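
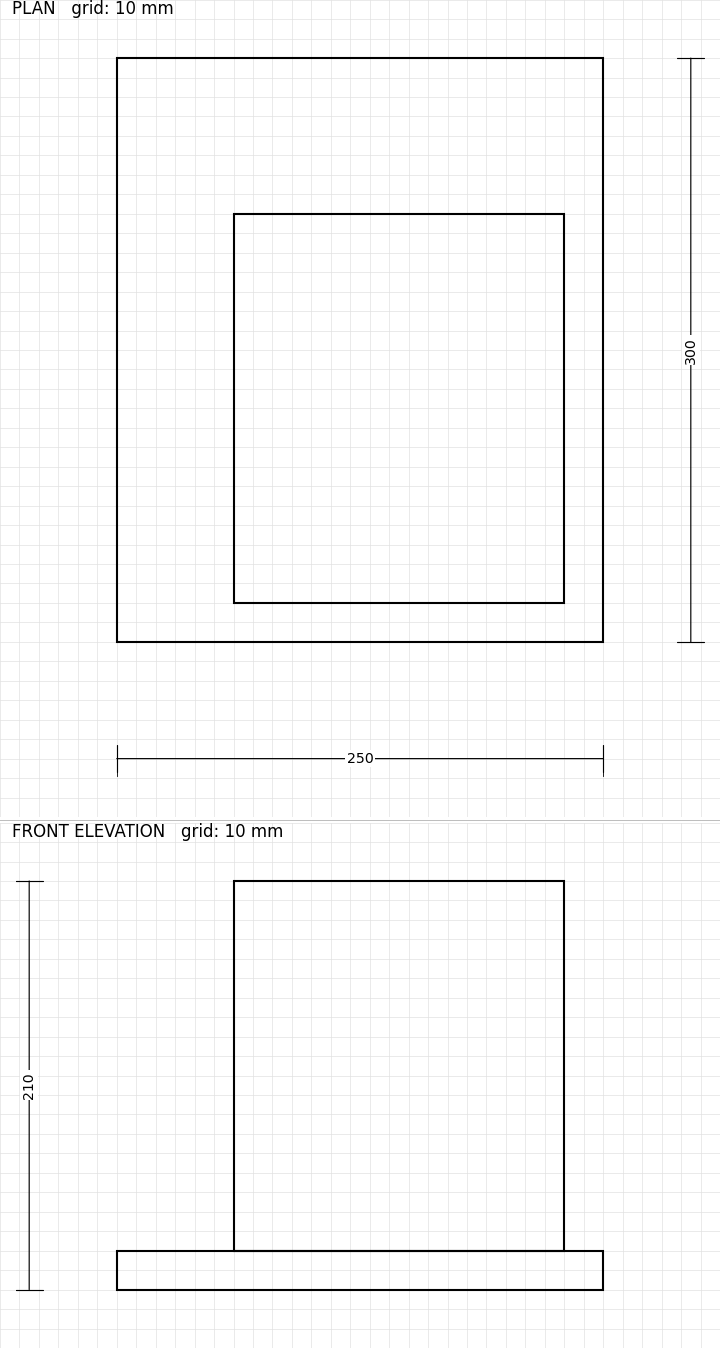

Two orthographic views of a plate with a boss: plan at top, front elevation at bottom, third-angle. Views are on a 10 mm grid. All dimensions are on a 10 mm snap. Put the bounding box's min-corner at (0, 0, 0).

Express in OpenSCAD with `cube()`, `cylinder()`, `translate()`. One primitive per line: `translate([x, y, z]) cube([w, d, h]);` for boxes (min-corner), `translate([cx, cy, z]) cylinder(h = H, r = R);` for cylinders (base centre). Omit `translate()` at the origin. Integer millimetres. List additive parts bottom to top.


cube([250, 300, 20]);
translate([60, 20, 20]) cube([170, 200, 190]);


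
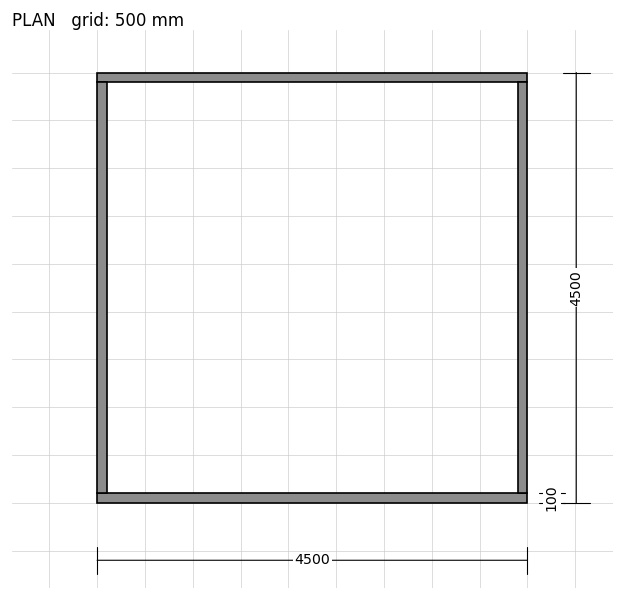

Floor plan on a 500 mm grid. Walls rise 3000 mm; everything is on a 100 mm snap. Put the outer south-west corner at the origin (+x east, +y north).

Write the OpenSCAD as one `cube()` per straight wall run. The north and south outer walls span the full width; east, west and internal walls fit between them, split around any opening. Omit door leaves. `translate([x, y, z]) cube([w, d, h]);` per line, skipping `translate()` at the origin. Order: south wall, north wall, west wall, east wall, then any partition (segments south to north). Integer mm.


cube([4500, 100, 3000]);
translate([0, 4400, 0]) cube([4500, 100, 3000]);
translate([0, 100, 0]) cube([100, 4300, 3000]);
translate([4400, 100, 0]) cube([100, 4300, 3000]);


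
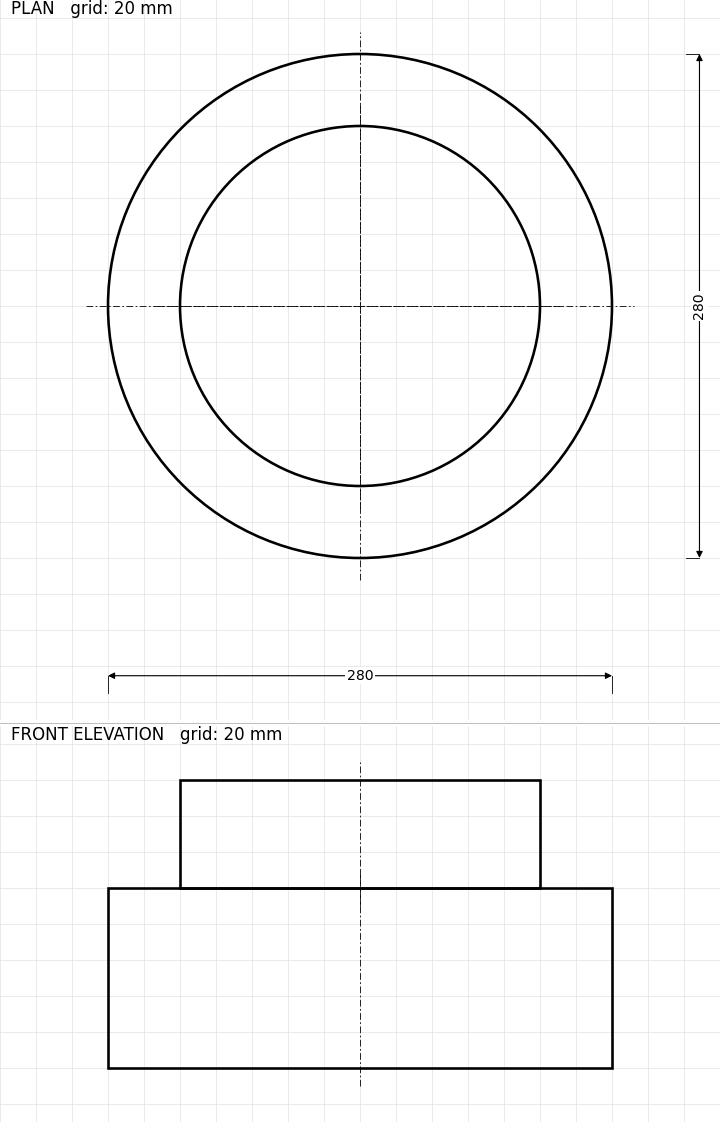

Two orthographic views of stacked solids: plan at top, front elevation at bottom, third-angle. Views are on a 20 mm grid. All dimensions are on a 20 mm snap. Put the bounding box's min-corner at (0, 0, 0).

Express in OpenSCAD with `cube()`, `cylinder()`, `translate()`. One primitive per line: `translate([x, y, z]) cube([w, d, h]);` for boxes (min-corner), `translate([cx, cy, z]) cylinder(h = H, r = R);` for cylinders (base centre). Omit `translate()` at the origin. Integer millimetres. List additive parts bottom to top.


translate([140, 140, 0]) cylinder(h = 100, r = 140);
translate([140, 140, 100]) cylinder(h = 60, r = 100);


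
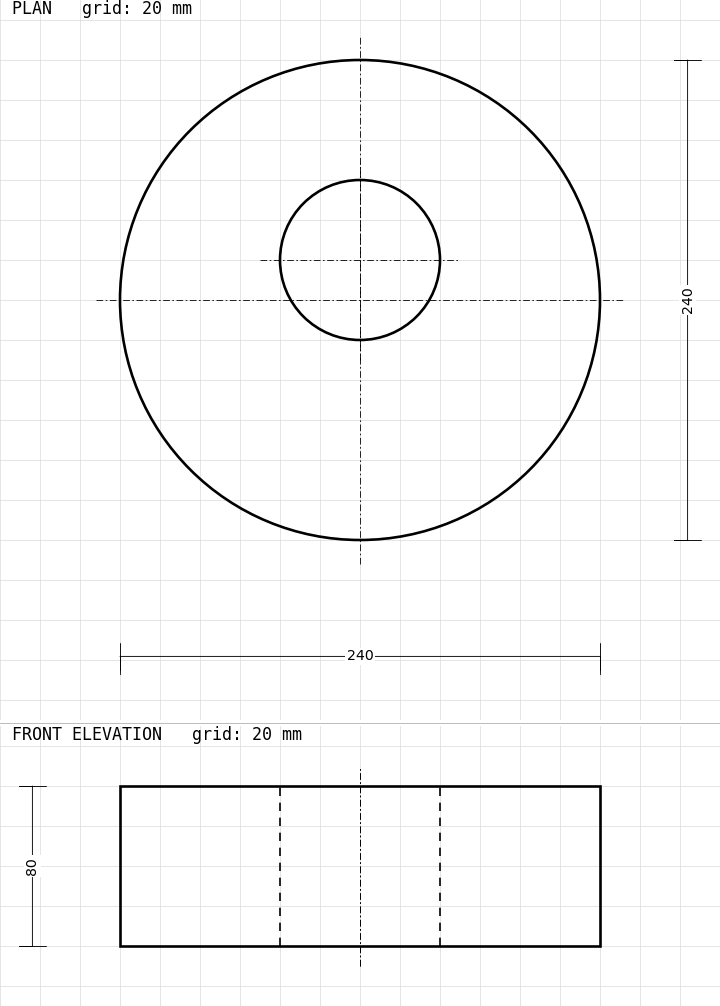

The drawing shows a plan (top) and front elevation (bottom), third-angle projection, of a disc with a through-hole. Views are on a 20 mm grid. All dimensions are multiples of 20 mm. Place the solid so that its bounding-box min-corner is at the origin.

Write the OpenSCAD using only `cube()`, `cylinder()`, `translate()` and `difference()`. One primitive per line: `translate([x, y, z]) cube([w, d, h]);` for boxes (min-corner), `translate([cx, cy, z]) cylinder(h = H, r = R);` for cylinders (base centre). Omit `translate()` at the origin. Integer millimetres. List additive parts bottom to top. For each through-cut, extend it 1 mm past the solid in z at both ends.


difference() {
  translate([120, 120, 0]) cylinder(h = 80, r = 120);
  translate([120, 140, -1]) cylinder(h = 82, r = 40);
}


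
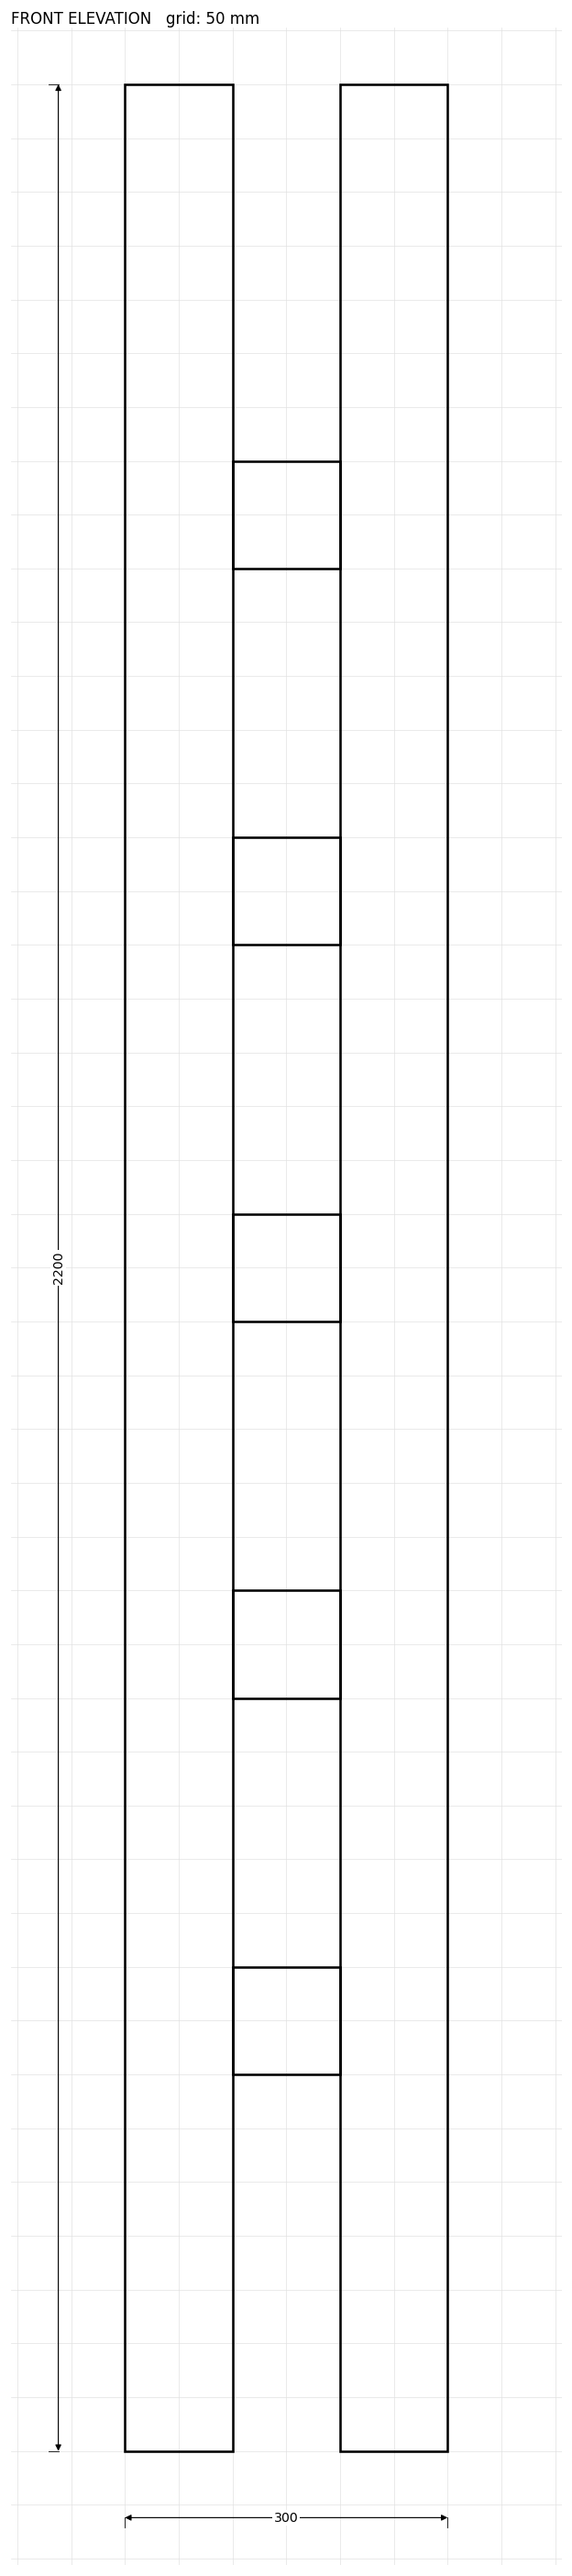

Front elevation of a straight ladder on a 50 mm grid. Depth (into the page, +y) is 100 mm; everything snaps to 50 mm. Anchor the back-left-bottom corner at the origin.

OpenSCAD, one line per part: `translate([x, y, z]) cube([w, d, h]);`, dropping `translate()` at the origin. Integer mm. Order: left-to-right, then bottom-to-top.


cube([100, 100, 2200]);
translate([100, 0, 350]) cube([100, 100, 100]);
translate([100, 0, 700]) cube([100, 100, 100]);
translate([100, 0, 1050]) cube([100, 100, 100]);
translate([100, 0, 1400]) cube([100, 100, 100]);
translate([100, 0, 1750]) cube([100, 100, 100]);
translate([200, 0, 0]) cube([100, 100, 2200]);


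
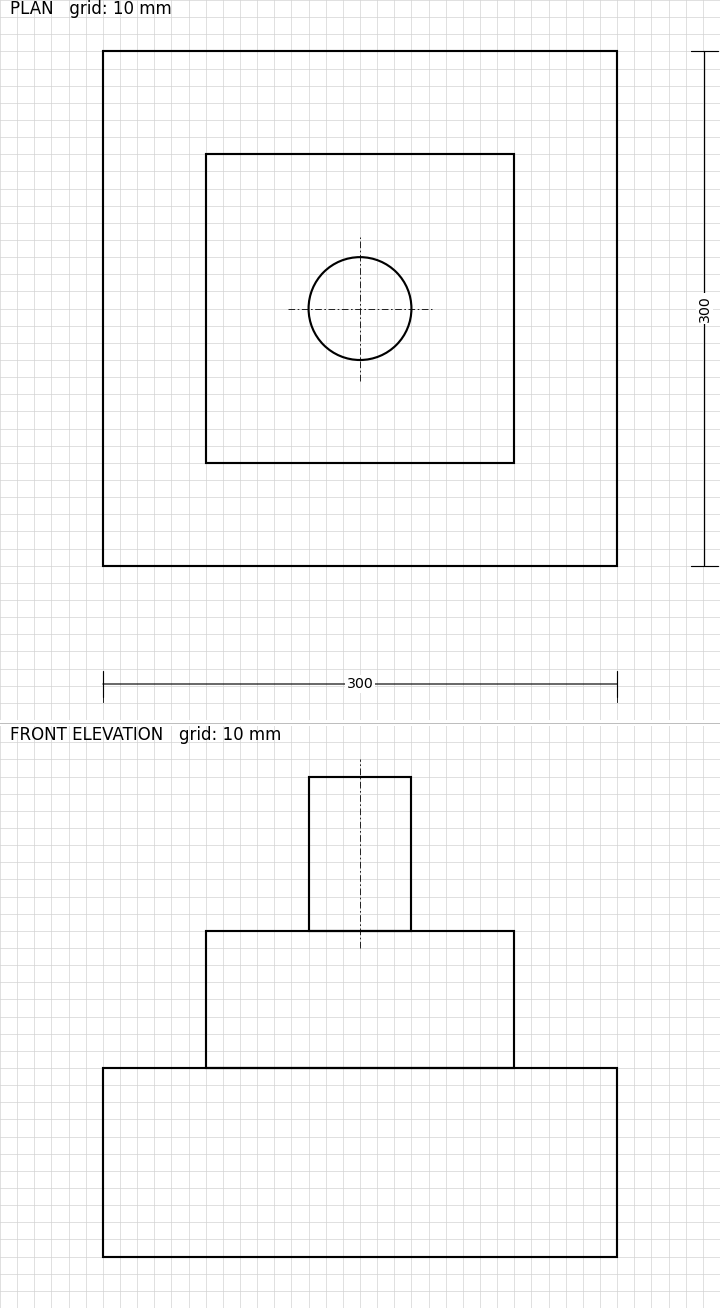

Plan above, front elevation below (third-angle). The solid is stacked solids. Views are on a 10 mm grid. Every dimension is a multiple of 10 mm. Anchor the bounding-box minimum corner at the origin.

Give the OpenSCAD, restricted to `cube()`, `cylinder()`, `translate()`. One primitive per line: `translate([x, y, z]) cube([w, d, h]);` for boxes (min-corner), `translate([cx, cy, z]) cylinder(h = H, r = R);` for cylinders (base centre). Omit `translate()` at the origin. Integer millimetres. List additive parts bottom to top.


cube([300, 300, 110]);
translate([60, 60, 110]) cube([180, 180, 80]);
translate([150, 150, 190]) cylinder(h = 90, r = 30);


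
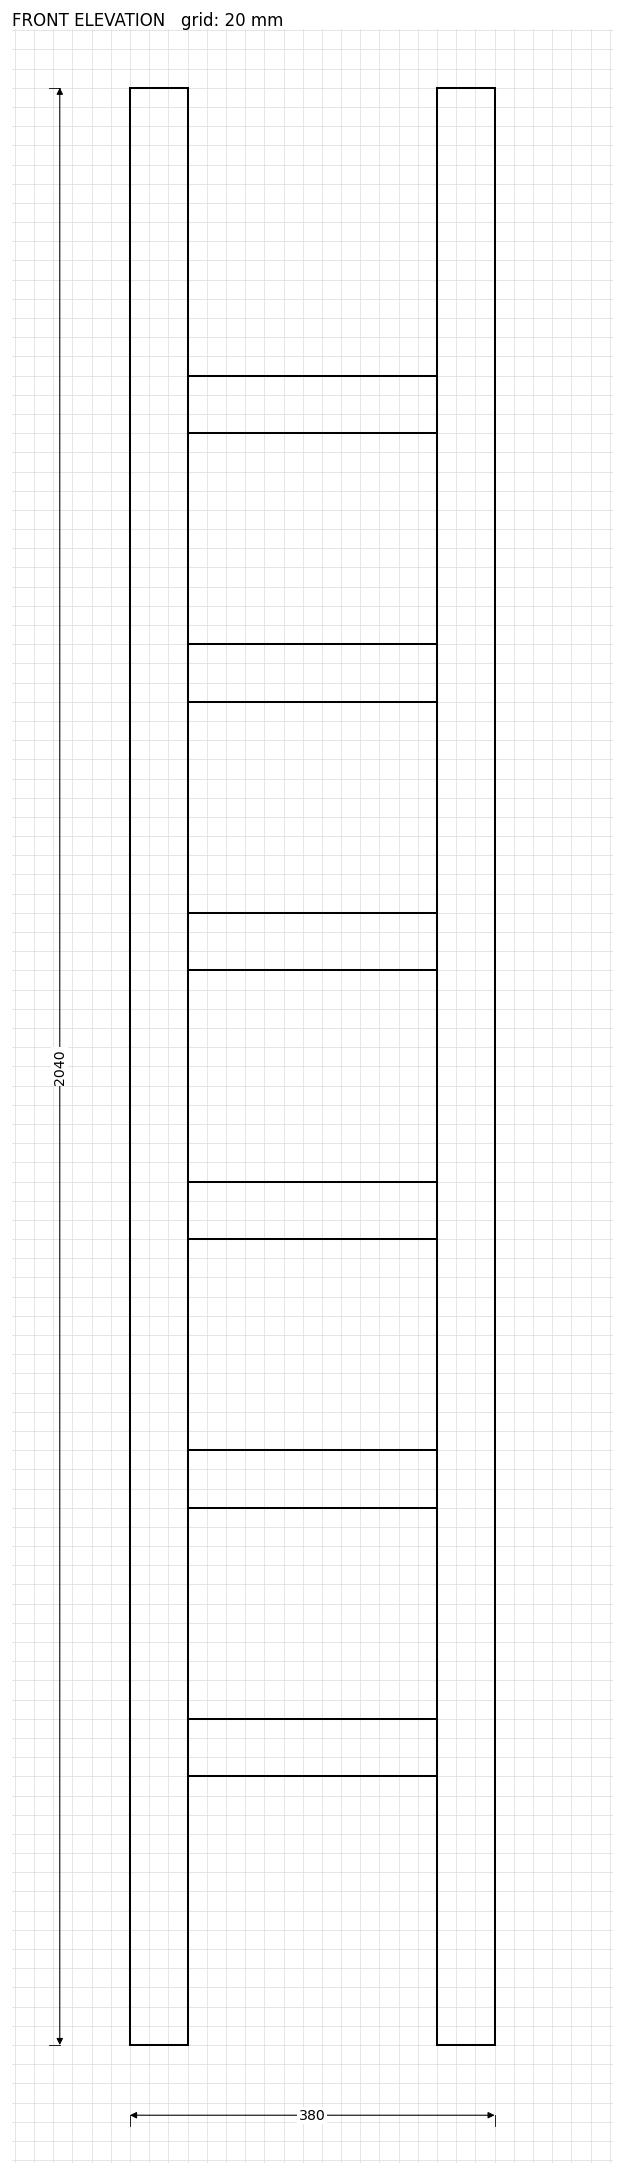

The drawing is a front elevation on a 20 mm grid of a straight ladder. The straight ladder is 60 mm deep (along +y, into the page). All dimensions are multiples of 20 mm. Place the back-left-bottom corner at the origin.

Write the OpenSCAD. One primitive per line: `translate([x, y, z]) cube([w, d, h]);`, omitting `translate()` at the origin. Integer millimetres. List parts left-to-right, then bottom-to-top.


cube([60, 60, 2040]);
translate([60, 0, 280]) cube([260, 60, 60]);
translate([60, 0, 560]) cube([260, 60, 60]);
translate([60, 0, 840]) cube([260, 60, 60]);
translate([60, 0, 1120]) cube([260, 60, 60]);
translate([60, 0, 1400]) cube([260, 60, 60]);
translate([60, 0, 1680]) cube([260, 60, 60]);
translate([320, 0, 0]) cube([60, 60, 2040]);


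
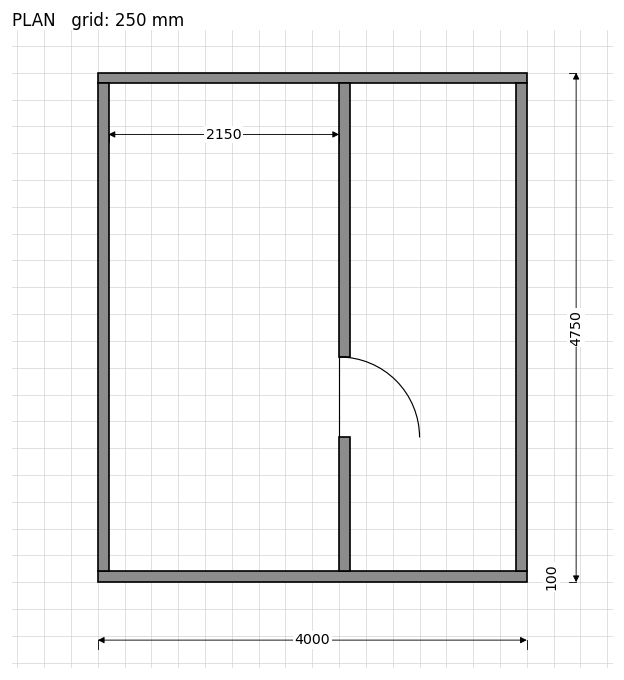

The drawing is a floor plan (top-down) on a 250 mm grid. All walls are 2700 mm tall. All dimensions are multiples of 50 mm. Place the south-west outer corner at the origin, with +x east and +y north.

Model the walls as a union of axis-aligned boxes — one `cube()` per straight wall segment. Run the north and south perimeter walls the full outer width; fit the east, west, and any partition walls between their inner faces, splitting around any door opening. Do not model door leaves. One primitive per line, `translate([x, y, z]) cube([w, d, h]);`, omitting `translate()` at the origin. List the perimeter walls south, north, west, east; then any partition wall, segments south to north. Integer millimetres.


cube([4000, 100, 2700]);
translate([0, 4650, 0]) cube([4000, 100, 2700]);
translate([0, 100, 0]) cube([100, 4550, 2700]);
translate([3900, 100, 0]) cube([100, 4550, 2700]);
translate([2250, 100, 0]) cube([100, 1250, 2700]);
translate([2250, 2100, 0]) cube([100, 2550, 2700]);


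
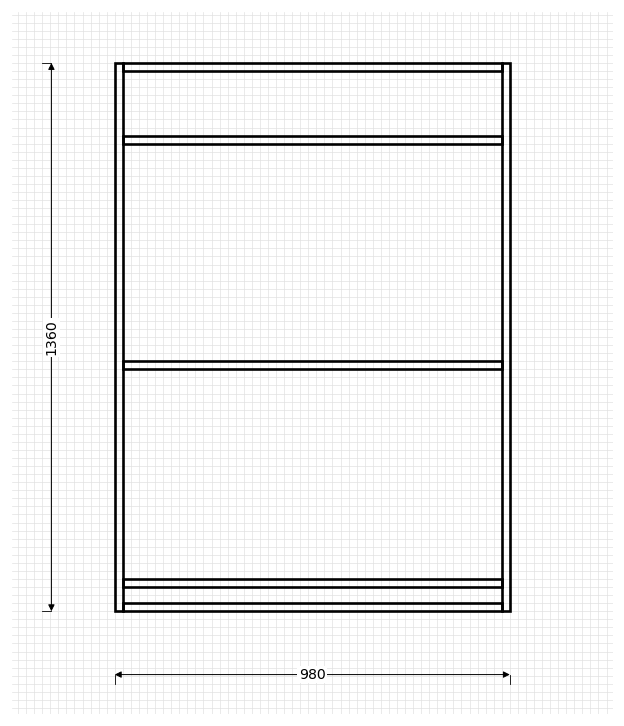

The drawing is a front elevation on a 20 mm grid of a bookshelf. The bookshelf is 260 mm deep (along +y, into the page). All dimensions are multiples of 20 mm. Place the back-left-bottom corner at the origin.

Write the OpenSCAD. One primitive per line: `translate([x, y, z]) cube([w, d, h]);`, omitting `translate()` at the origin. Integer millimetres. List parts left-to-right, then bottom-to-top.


cube([20, 260, 1360]);
translate([20, 0, 0]) cube([940, 260, 20]);
translate([20, 0, 60]) cube([940, 260, 20]);
translate([20, 0, 600]) cube([940, 260, 20]);
translate([20, 0, 1160]) cube([940, 260, 20]);
translate([20, 0, 1340]) cube([940, 260, 20]);
translate([960, 0, 0]) cube([20, 260, 1360]);


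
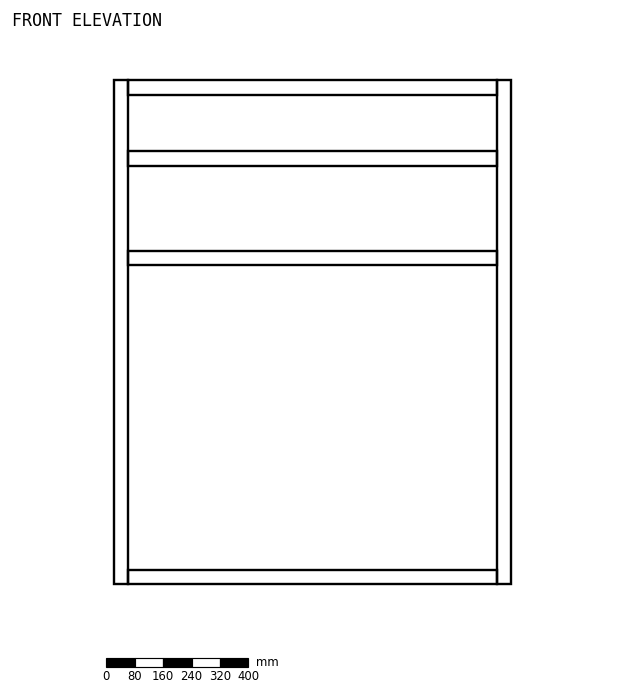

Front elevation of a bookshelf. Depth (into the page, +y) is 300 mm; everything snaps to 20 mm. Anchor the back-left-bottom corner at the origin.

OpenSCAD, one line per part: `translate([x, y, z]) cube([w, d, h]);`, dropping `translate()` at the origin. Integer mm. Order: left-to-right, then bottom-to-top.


cube([40, 300, 1420]);
translate([40, 0, 0]) cube([1040, 300, 40]);
translate([40, 0, 900]) cube([1040, 300, 40]);
translate([40, 0, 1180]) cube([1040, 300, 40]);
translate([40, 0, 1380]) cube([1040, 300, 40]);
translate([1080, 0, 0]) cube([40, 300, 1420]);


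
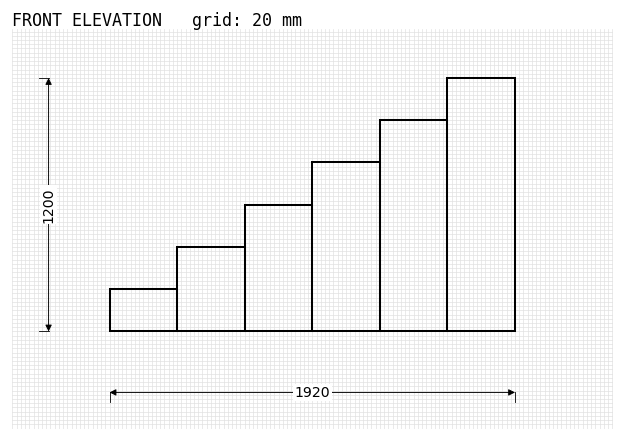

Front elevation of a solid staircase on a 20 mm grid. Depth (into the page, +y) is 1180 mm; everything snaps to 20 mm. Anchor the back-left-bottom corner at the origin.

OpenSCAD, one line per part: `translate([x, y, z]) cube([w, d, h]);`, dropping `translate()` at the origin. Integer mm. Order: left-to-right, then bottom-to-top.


cube([320, 1180, 200]);
translate([320, 0, 0]) cube([320, 1180, 400]);
translate([640, 0, 0]) cube([320, 1180, 600]);
translate([960, 0, 0]) cube([320, 1180, 800]);
translate([1280, 0, 0]) cube([320, 1180, 1000]);
translate([1600, 0, 0]) cube([320, 1180, 1200]);


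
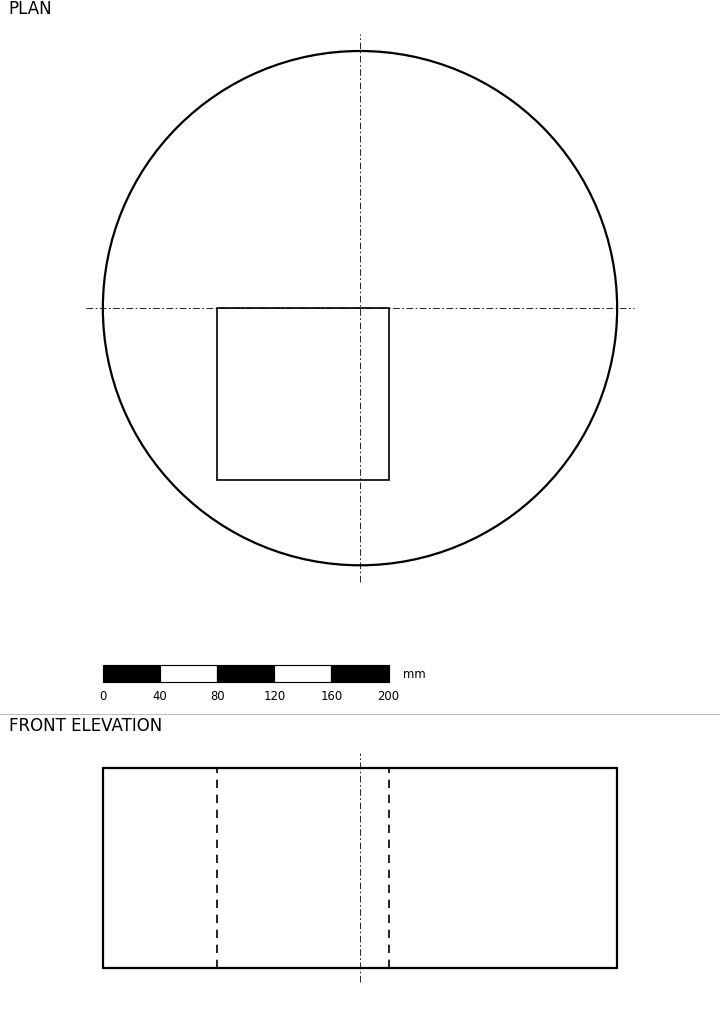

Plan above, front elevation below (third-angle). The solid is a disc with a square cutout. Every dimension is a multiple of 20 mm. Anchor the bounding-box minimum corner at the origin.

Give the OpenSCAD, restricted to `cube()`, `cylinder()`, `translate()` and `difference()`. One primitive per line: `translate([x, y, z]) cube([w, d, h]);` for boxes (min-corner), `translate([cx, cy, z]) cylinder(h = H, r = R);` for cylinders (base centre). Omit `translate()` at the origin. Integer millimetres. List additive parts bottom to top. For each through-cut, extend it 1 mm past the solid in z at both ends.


difference() {
  translate([180, 180, 0]) cylinder(h = 140, r = 180);
  translate([80, 60, -1]) cube([120, 120, 142]);
}


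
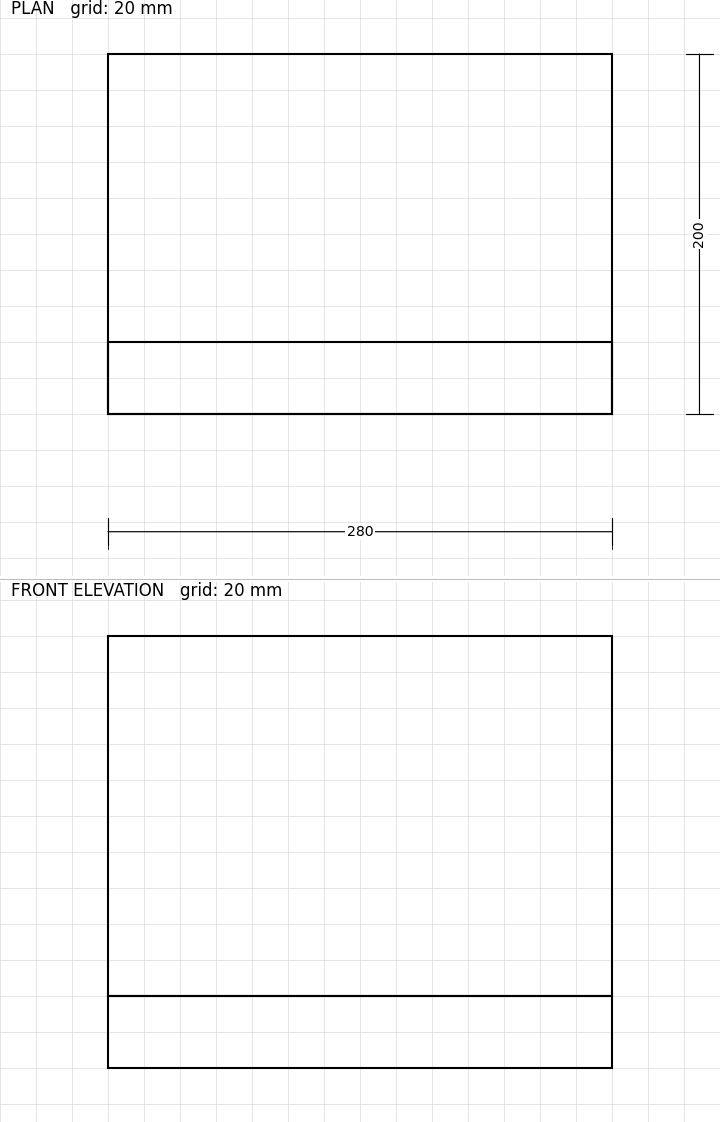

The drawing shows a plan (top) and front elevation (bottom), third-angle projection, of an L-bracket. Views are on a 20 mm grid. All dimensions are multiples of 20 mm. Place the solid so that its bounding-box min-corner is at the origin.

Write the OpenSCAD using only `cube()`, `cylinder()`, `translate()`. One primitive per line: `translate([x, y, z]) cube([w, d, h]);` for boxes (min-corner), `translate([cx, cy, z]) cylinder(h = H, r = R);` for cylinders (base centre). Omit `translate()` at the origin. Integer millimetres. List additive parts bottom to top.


cube([280, 200, 40]);
translate([0, 0, 40]) cube([280, 40, 200]);


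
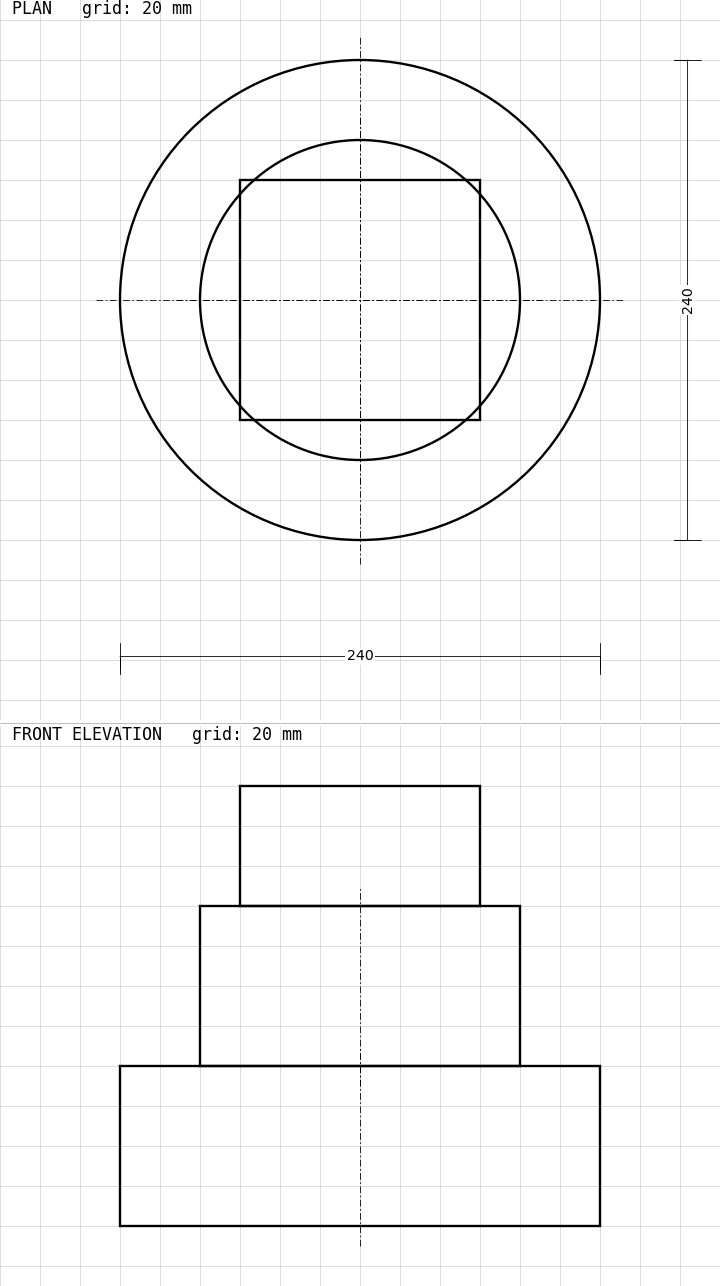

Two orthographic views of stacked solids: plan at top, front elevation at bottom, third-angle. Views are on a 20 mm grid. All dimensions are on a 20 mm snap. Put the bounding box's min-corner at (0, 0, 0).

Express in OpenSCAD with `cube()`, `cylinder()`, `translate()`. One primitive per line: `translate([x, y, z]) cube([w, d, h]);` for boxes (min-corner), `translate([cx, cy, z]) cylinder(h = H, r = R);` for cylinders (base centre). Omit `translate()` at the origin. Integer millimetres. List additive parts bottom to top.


translate([120, 120, 0]) cylinder(h = 80, r = 120);
translate([120, 120, 80]) cylinder(h = 80, r = 80);
translate([60, 60, 160]) cube([120, 120, 60]);


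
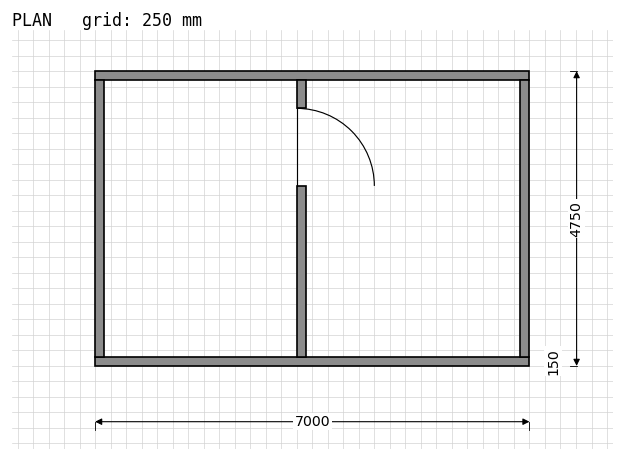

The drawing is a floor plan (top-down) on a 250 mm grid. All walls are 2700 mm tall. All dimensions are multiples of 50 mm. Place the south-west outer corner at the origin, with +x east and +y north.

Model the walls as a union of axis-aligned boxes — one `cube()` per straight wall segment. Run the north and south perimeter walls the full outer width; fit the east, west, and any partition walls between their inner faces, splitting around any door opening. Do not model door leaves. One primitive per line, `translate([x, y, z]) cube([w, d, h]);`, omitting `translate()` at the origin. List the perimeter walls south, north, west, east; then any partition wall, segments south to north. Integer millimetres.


cube([7000, 150, 2700]);
translate([0, 4600, 0]) cube([7000, 150, 2700]);
translate([0, 150, 0]) cube([150, 4450, 2700]);
translate([6850, 150, 0]) cube([150, 4450, 2700]);
translate([3250, 150, 0]) cube([150, 2750, 2700]);
translate([3250, 4150, 0]) cube([150, 450, 2700]);


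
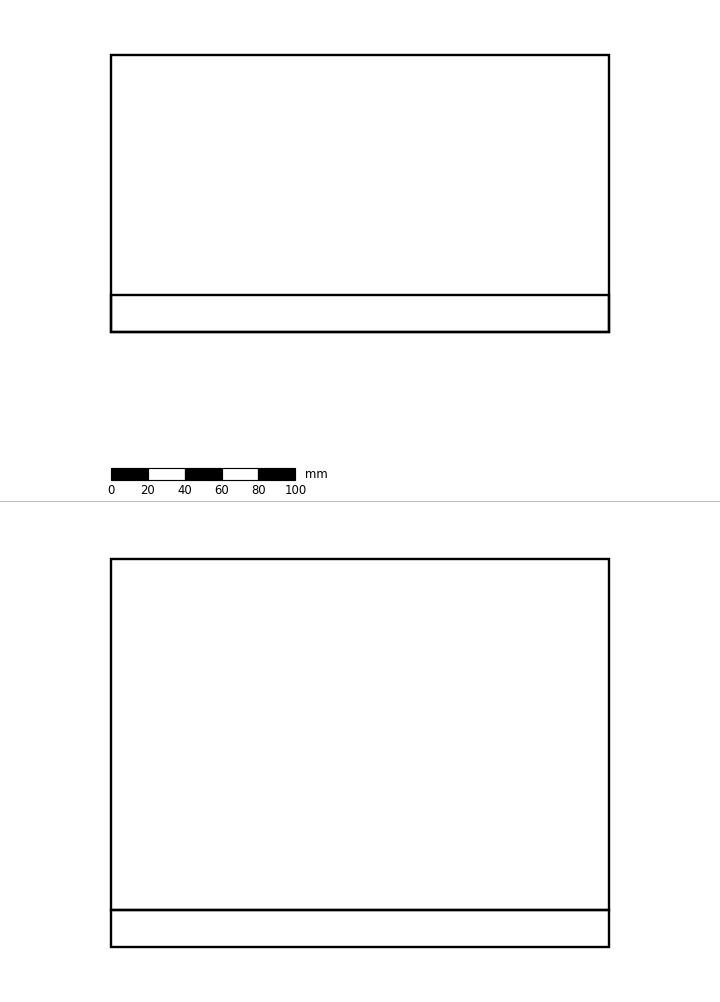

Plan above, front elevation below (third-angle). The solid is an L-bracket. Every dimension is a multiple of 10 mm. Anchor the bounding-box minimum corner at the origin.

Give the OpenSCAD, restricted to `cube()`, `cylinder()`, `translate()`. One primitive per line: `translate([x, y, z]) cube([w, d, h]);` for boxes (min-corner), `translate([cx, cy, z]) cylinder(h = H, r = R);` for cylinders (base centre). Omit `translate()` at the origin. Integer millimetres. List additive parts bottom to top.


cube([270, 150, 20]);
translate([0, 0, 20]) cube([270, 20, 190]);


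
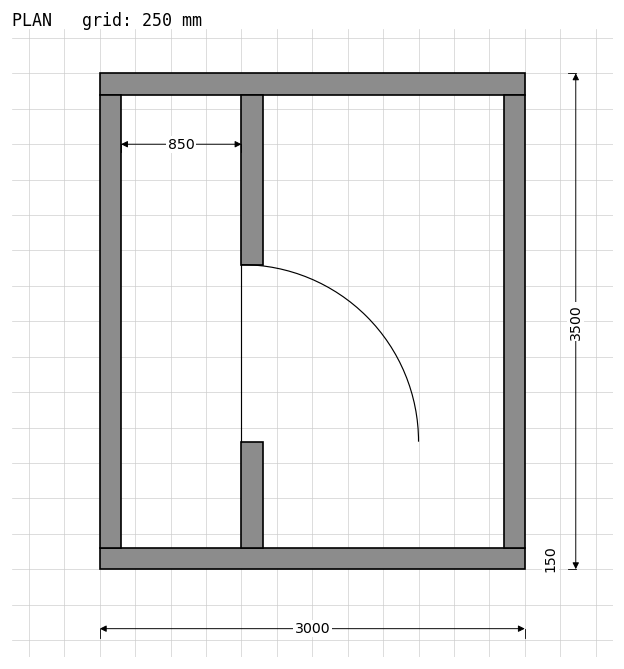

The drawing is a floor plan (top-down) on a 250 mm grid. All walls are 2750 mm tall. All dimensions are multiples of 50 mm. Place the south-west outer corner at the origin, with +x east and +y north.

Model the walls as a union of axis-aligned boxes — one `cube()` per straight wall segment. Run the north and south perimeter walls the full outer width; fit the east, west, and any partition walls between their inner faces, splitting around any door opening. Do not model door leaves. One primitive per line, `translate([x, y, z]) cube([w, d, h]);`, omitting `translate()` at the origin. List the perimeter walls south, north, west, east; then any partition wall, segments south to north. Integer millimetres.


cube([3000, 150, 2750]);
translate([0, 3350, 0]) cube([3000, 150, 2750]);
translate([0, 150, 0]) cube([150, 3200, 2750]);
translate([2850, 150, 0]) cube([150, 3200, 2750]);
translate([1000, 150, 0]) cube([150, 750, 2750]);
translate([1000, 2150, 0]) cube([150, 1200, 2750]);


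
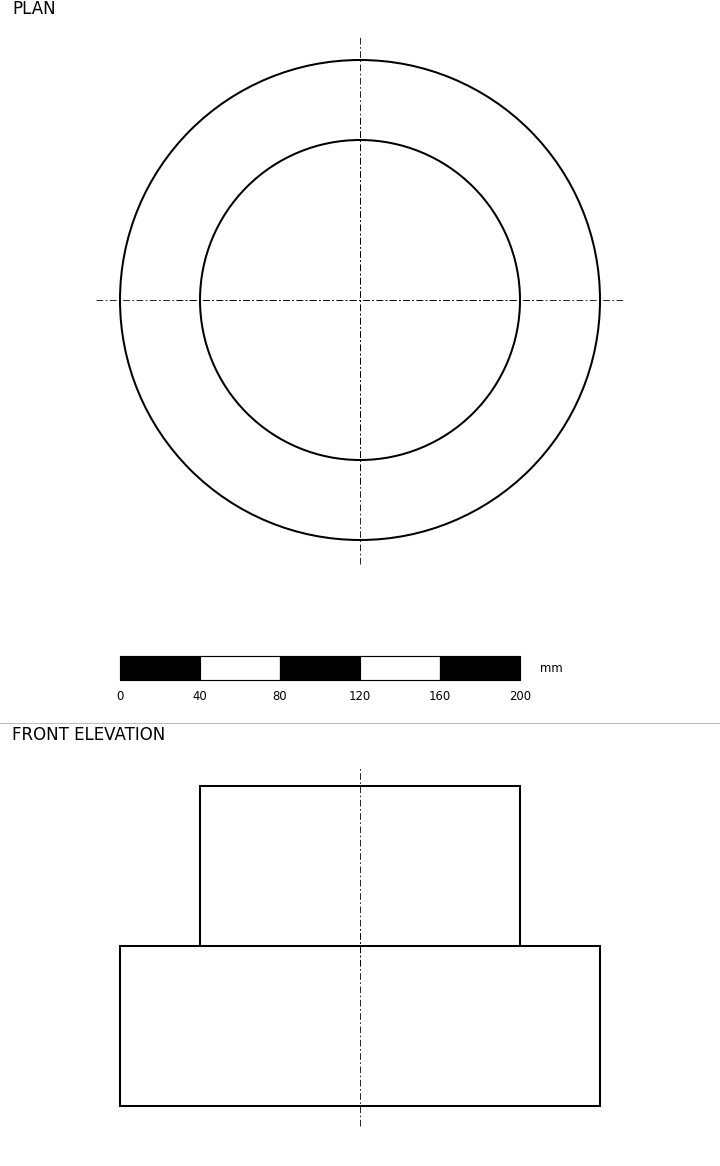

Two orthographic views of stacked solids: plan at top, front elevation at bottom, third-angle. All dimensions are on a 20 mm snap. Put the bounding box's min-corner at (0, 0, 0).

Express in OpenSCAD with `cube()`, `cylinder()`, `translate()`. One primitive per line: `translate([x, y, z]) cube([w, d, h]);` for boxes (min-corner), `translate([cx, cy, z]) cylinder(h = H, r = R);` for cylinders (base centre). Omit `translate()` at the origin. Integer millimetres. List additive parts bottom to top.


translate([120, 120, 0]) cylinder(h = 80, r = 120);
translate([120, 120, 80]) cylinder(h = 80, r = 80);


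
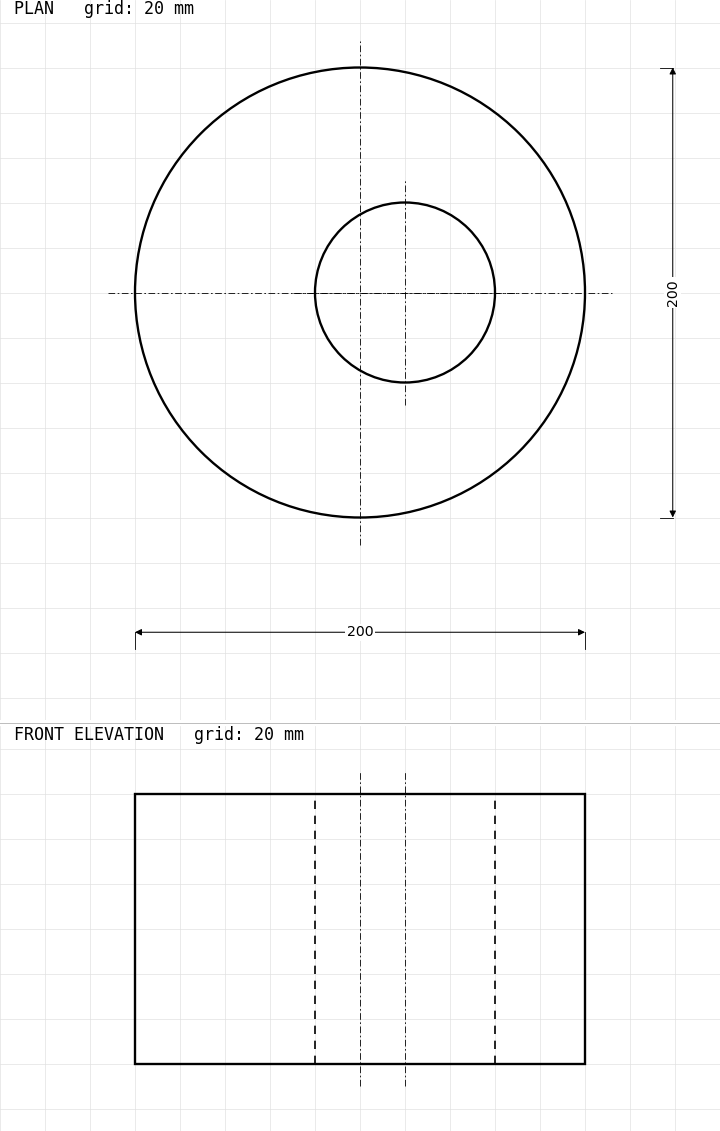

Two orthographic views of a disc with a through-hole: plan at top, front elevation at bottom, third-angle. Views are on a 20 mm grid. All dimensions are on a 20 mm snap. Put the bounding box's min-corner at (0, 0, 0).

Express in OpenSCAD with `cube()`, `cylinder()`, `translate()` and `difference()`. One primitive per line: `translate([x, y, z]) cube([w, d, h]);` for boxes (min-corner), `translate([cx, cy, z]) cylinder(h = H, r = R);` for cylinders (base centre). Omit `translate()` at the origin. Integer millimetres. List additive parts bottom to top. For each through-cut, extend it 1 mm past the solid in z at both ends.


difference() {
  translate([100, 100, 0]) cylinder(h = 120, r = 100);
  translate([120, 100, -1]) cylinder(h = 122, r = 40);
}


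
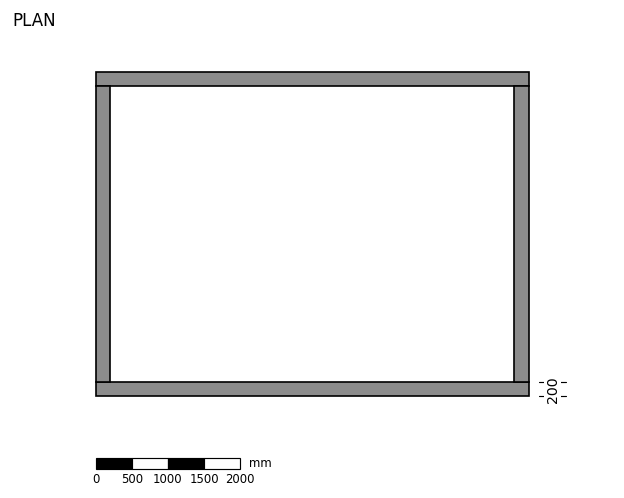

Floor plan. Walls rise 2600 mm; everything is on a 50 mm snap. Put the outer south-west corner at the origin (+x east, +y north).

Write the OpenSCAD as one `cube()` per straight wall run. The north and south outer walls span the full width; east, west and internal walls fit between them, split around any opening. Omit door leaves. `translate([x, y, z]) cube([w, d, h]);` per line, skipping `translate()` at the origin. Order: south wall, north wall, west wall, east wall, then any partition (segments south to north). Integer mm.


cube([6000, 200, 2600]);
translate([0, 4300, 0]) cube([6000, 200, 2600]);
translate([0, 200, 0]) cube([200, 4100, 2600]);
translate([5800, 200, 0]) cube([200, 4100, 2600]);


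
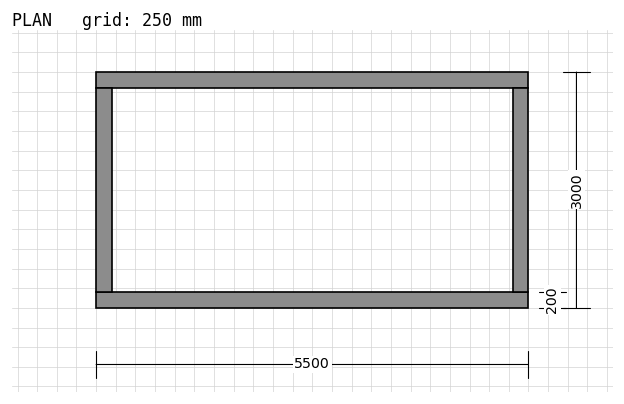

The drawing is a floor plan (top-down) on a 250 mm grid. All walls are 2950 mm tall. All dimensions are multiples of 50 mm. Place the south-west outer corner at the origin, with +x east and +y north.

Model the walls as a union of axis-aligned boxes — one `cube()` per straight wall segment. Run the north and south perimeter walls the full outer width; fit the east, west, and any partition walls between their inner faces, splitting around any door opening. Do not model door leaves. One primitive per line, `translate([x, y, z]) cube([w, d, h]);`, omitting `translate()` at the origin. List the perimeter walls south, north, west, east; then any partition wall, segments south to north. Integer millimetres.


cube([5500, 200, 2950]);
translate([0, 2800, 0]) cube([5500, 200, 2950]);
translate([0, 200, 0]) cube([200, 2600, 2950]);
translate([5300, 200, 0]) cube([200, 2600, 2950]);


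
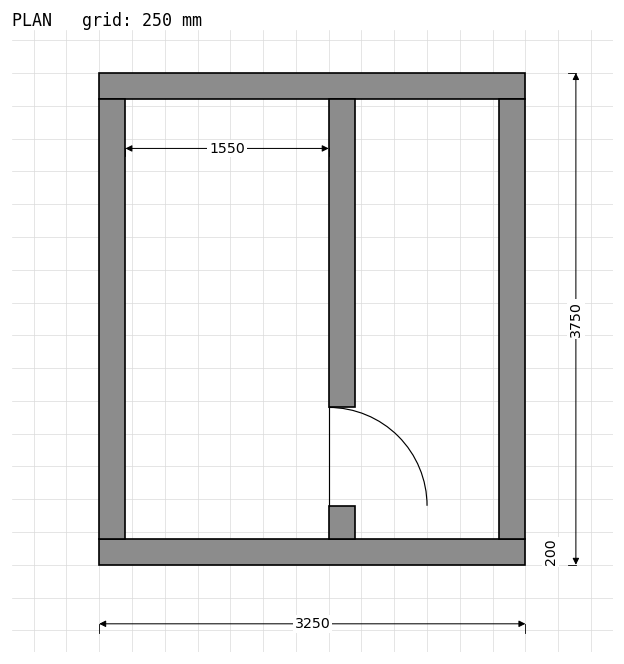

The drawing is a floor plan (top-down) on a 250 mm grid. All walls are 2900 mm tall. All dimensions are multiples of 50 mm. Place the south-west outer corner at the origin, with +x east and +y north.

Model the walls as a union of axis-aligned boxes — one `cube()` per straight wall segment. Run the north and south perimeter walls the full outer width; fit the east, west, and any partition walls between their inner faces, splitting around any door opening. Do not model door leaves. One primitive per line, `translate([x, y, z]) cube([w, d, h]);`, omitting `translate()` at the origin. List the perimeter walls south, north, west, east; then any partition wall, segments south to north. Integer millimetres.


cube([3250, 200, 2900]);
translate([0, 3550, 0]) cube([3250, 200, 2900]);
translate([0, 200, 0]) cube([200, 3350, 2900]);
translate([3050, 200, 0]) cube([200, 3350, 2900]);
translate([1750, 200, 0]) cube([200, 250, 2900]);
translate([1750, 1200, 0]) cube([200, 2350, 2900]);


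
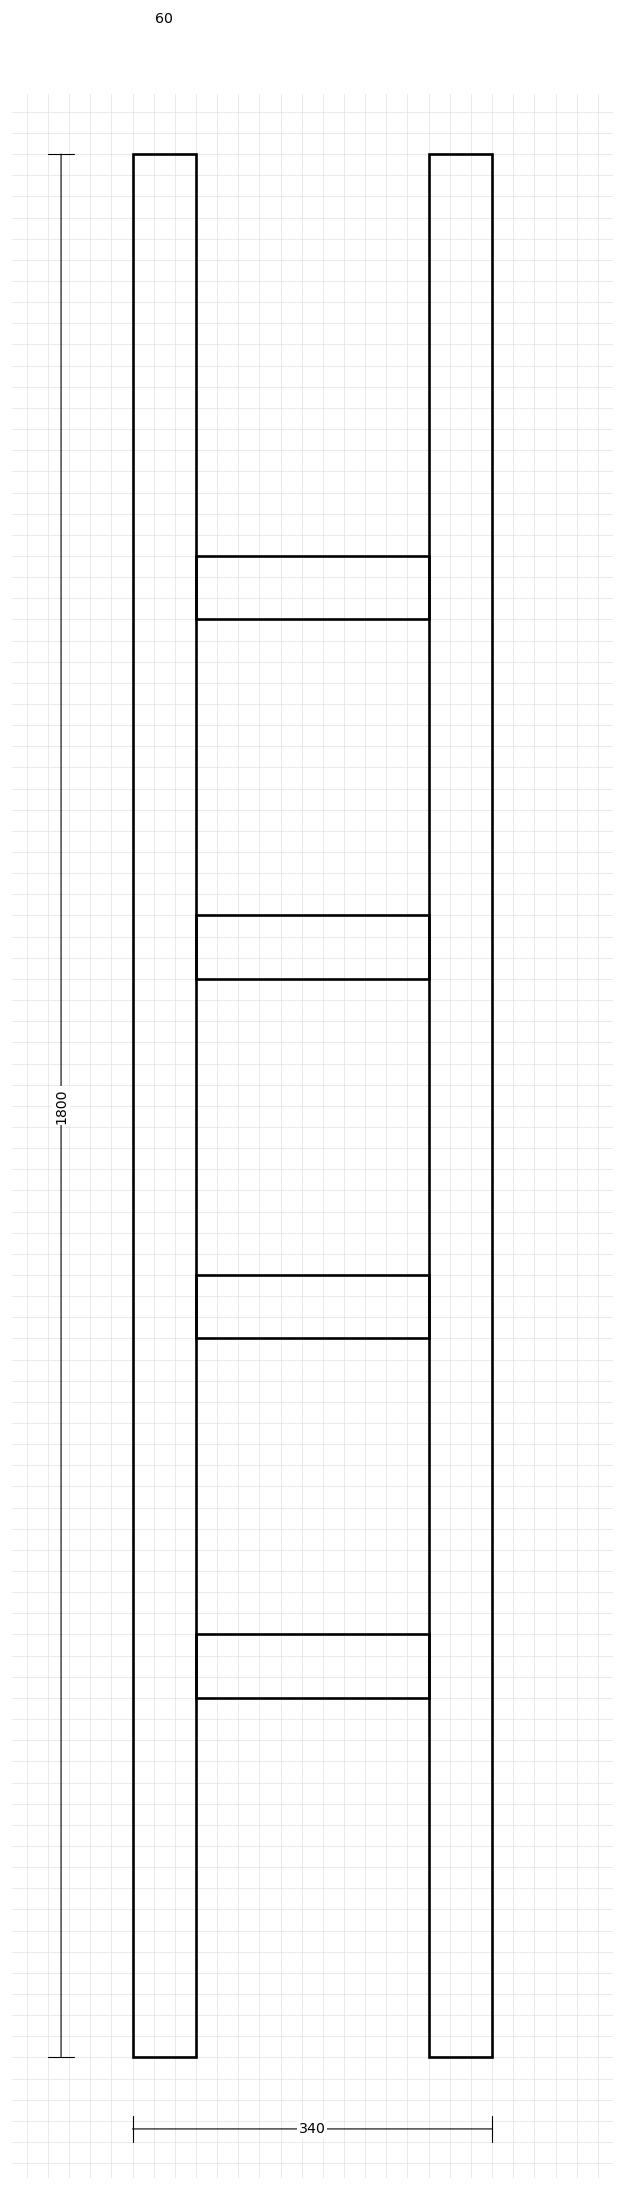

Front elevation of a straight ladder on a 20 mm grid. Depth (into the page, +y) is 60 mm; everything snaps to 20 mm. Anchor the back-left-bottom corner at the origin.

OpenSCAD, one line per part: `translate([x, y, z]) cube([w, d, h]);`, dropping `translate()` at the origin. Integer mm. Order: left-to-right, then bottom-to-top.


cube([60, 60, 1800]);
translate([60, 0, 340]) cube([220, 60, 60]);
translate([60, 0, 680]) cube([220, 60, 60]);
translate([60, 0, 1020]) cube([220, 60, 60]);
translate([60, 0, 1360]) cube([220, 60, 60]);
translate([280, 0, 0]) cube([60, 60, 1800]);


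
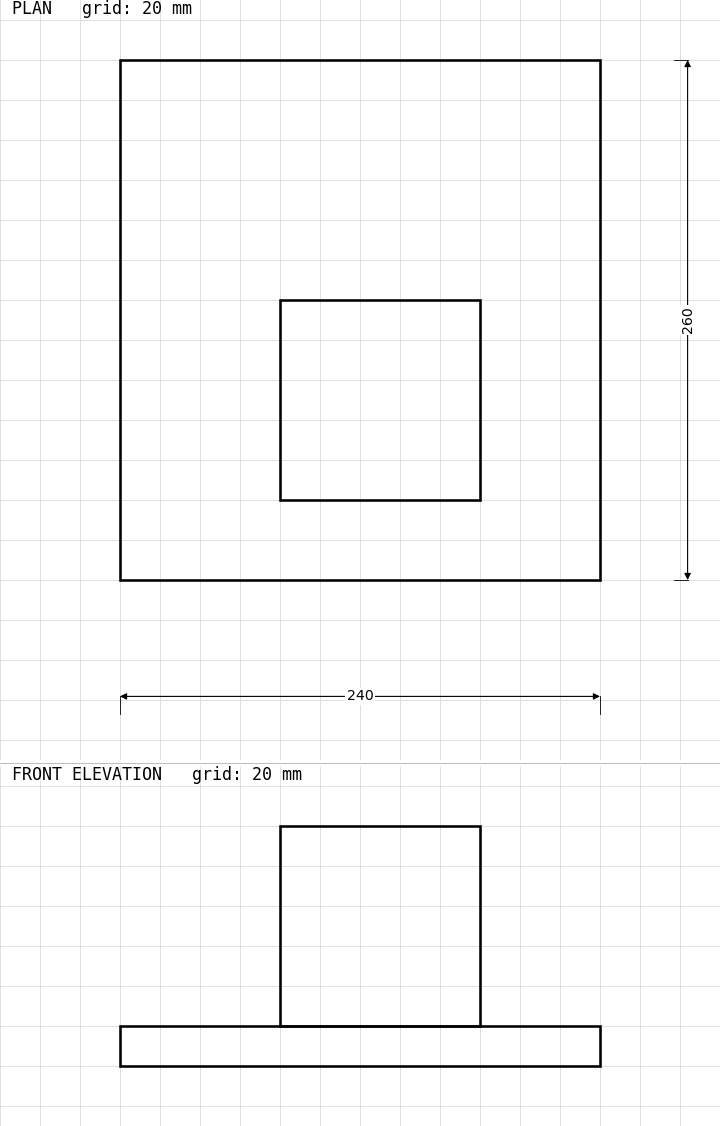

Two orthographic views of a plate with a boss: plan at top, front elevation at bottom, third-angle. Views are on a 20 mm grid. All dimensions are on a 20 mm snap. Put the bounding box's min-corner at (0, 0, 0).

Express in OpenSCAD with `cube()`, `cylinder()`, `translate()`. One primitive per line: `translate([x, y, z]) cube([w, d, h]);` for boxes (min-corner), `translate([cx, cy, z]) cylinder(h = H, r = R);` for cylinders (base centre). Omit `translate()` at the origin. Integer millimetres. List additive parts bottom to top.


cube([240, 260, 20]);
translate([80, 40, 20]) cube([100, 100, 100]);


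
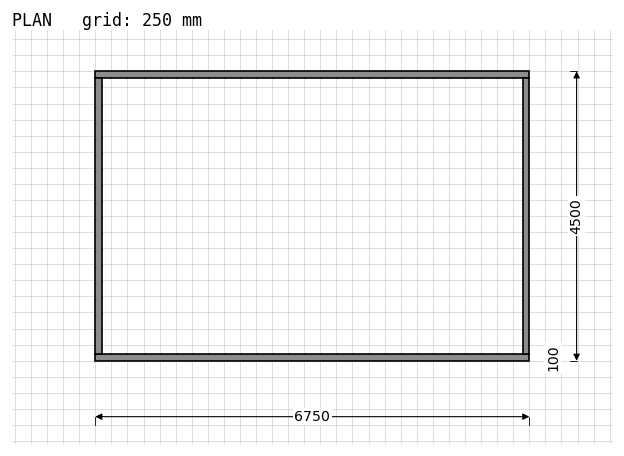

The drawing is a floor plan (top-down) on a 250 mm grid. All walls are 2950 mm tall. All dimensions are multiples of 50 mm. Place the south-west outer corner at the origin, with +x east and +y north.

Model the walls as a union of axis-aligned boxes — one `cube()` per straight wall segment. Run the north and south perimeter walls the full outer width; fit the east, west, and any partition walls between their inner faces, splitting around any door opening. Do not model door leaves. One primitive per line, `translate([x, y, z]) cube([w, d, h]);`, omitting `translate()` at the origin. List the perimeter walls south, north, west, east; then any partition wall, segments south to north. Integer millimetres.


cube([6750, 100, 2950]);
translate([0, 4400, 0]) cube([6750, 100, 2950]);
translate([0, 100, 0]) cube([100, 4300, 2950]);
translate([6650, 100, 0]) cube([100, 4300, 2950]);


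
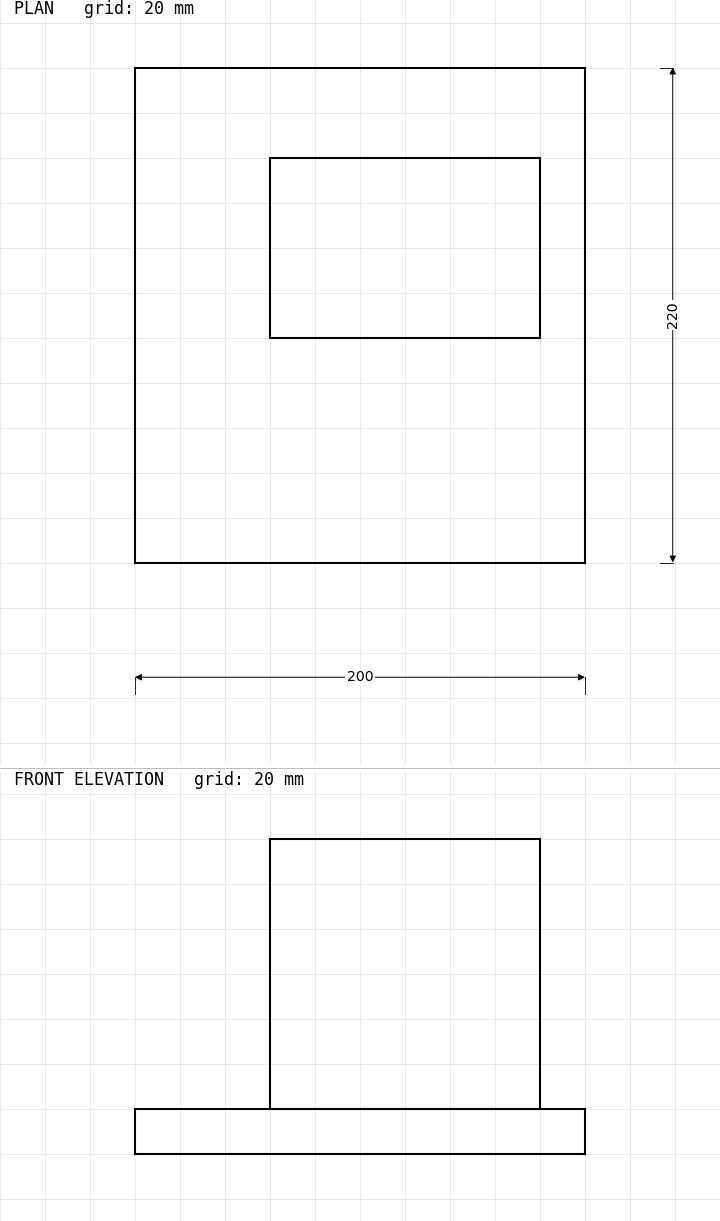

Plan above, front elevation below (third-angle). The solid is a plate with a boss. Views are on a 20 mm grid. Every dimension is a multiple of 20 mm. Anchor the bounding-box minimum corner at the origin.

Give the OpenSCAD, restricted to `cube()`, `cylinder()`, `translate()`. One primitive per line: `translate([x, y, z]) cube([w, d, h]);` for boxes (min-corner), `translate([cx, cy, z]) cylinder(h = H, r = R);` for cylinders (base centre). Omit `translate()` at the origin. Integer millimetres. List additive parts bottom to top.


cube([200, 220, 20]);
translate([60, 100, 20]) cube([120, 80, 120]);


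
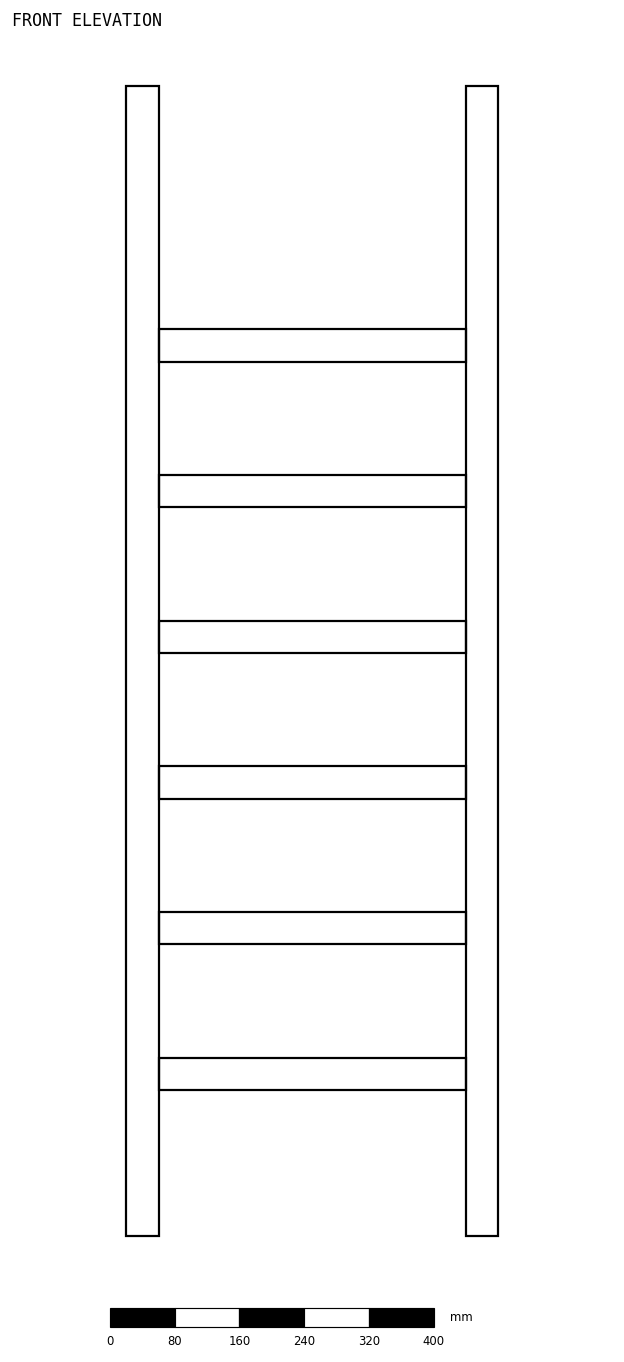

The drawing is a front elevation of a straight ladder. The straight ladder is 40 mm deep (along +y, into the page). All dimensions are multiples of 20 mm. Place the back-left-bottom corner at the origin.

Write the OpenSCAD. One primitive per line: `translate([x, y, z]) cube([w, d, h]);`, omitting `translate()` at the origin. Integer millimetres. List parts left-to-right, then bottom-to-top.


cube([40, 40, 1420]);
translate([40, 0, 180]) cube([380, 40, 40]);
translate([40, 0, 360]) cube([380, 40, 40]);
translate([40, 0, 540]) cube([380, 40, 40]);
translate([40, 0, 720]) cube([380, 40, 40]);
translate([40, 0, 900]) cube([380, 40, 40]);
translate([40, 0, 1080]) cube([380, 40, 40]);
translate([420, 0, 0]) cube([40, 40, 1420]);


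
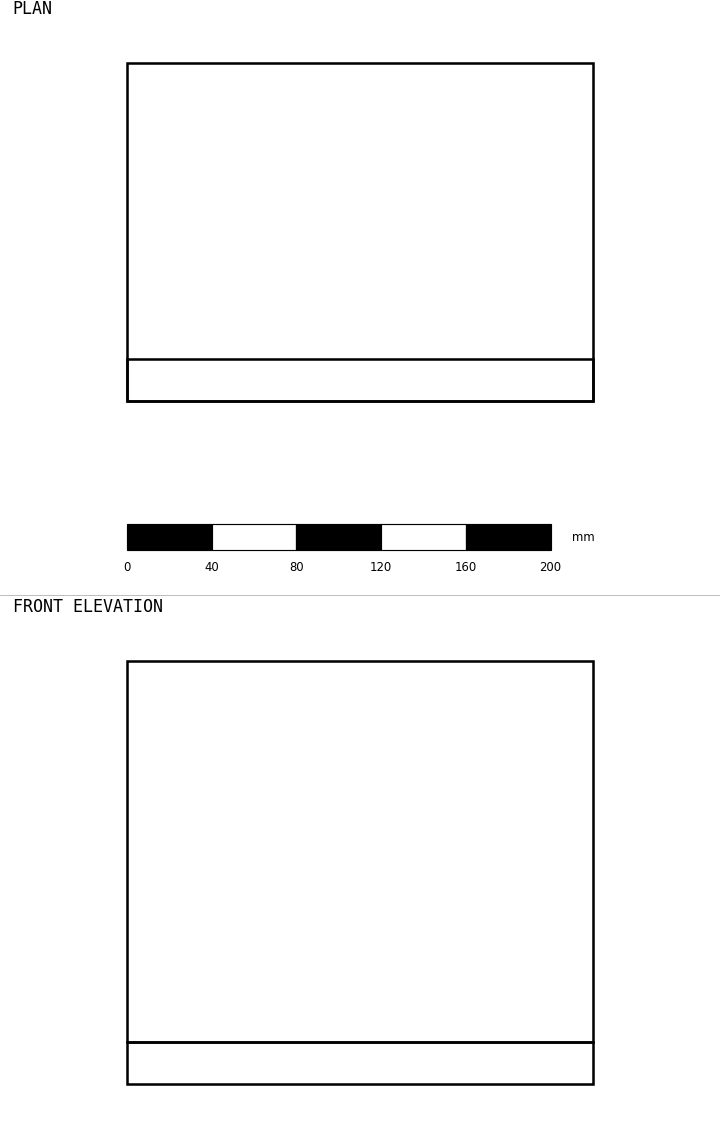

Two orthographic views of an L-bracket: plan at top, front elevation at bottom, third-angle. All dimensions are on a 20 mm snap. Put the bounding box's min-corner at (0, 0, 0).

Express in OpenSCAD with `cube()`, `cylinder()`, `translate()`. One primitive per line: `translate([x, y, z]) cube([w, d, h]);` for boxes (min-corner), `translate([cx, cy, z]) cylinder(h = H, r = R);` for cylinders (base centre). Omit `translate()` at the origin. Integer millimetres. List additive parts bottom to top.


cube([220, 160, 20]);
translate([0, 0, 20]) cube([220, 20, 180]);


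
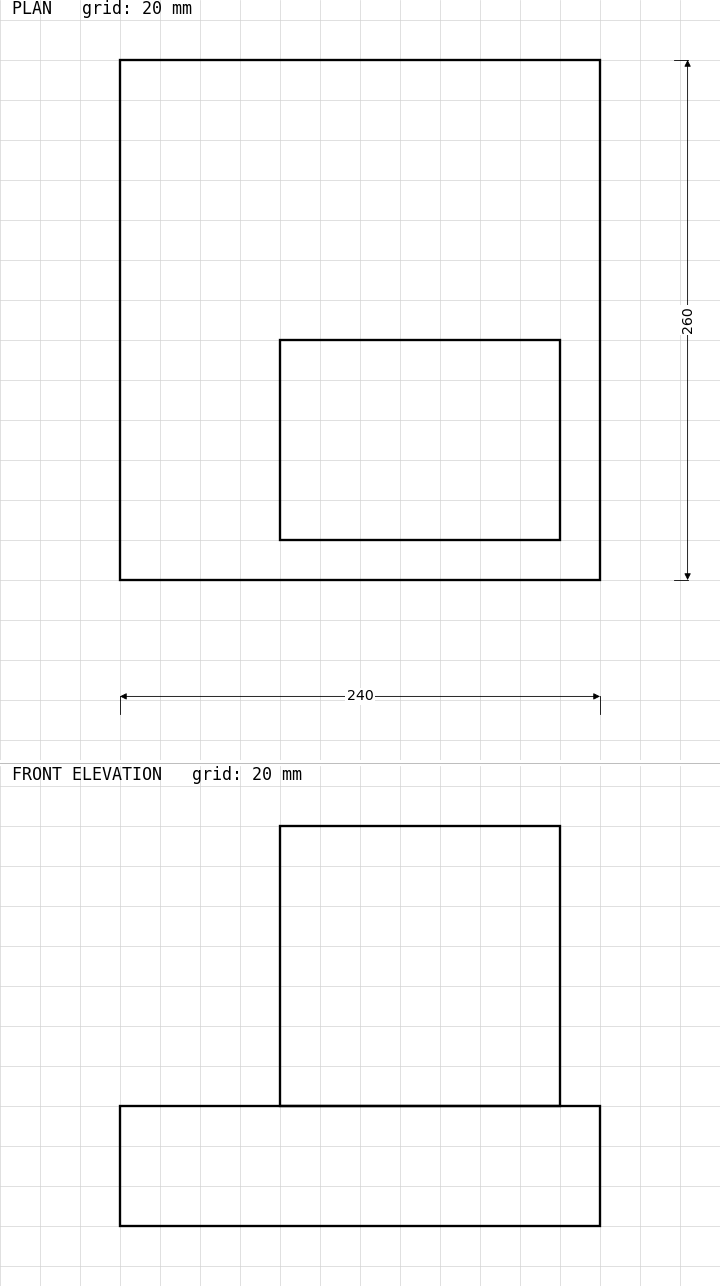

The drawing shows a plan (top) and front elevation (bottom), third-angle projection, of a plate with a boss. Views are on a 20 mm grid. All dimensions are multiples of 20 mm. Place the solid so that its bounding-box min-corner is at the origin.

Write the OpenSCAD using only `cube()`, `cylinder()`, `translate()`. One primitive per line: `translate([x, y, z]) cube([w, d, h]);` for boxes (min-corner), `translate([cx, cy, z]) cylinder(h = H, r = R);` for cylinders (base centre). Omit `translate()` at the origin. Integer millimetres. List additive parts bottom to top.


cube([240, 260, 60]);
translate([80, 20, 60]) cube([140, 100, 140]);


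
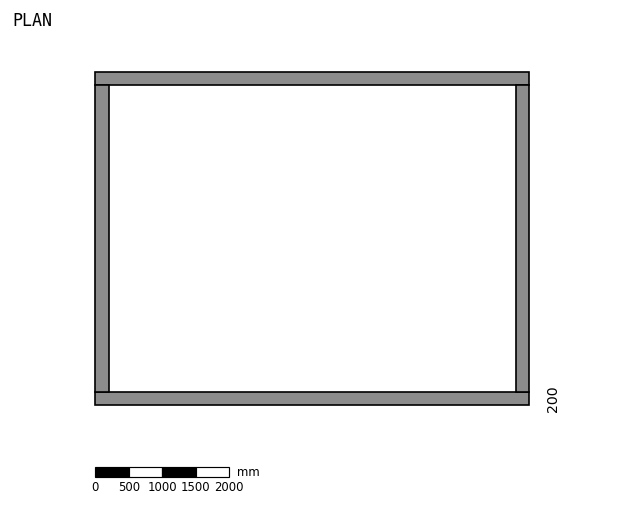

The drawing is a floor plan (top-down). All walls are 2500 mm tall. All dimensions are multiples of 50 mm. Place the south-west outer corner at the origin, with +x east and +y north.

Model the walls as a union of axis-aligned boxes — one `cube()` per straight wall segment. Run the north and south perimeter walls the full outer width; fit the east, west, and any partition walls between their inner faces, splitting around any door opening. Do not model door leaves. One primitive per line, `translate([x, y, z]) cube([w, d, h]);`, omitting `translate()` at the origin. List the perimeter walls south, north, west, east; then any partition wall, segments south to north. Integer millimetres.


cube([6500, 200, 2500]);
translate([0, 4800, 0]) cube([6500, 200, 2500]);
translate([0, 200, 0]) cube([200, 4600, 2500]);
translate([6300, 200, 0]) cube([200, 4600, 2500]);


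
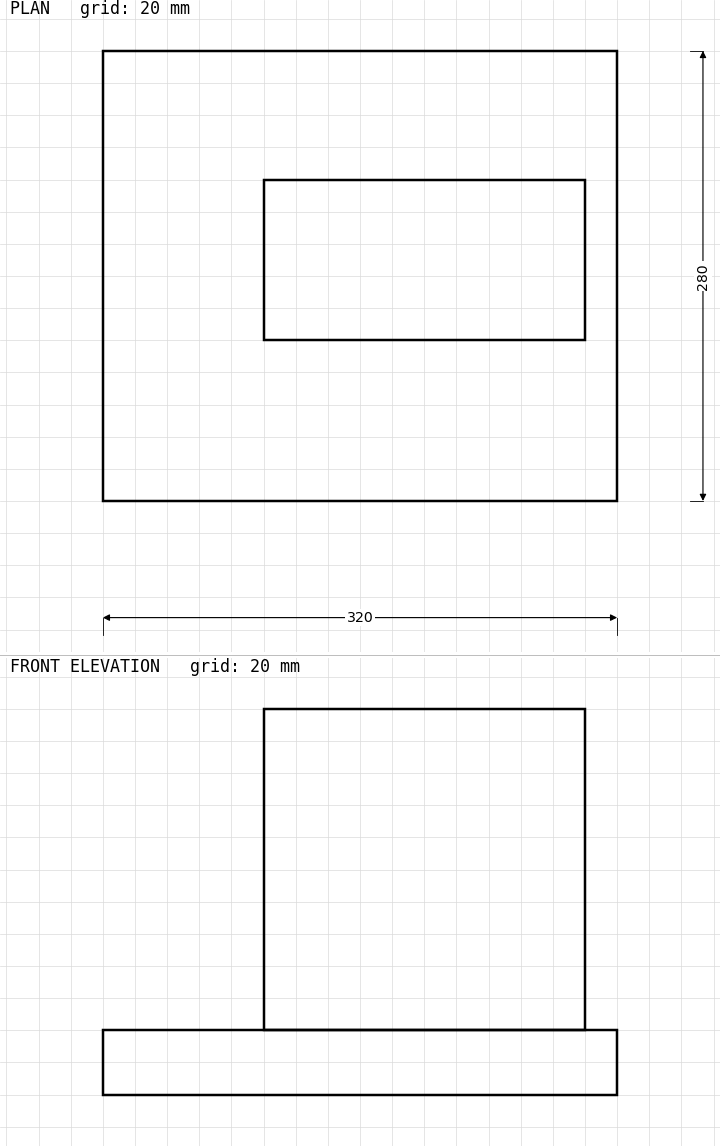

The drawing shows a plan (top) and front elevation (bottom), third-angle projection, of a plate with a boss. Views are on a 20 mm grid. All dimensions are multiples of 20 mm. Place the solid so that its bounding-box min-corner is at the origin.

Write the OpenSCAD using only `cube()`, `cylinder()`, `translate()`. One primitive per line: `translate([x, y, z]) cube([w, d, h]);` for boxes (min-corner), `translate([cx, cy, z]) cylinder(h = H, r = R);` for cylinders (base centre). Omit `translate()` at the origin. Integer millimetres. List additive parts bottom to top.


cube([320, 280, 40]);
translate([100, 100, 40]) cube([200, 100, 200]);


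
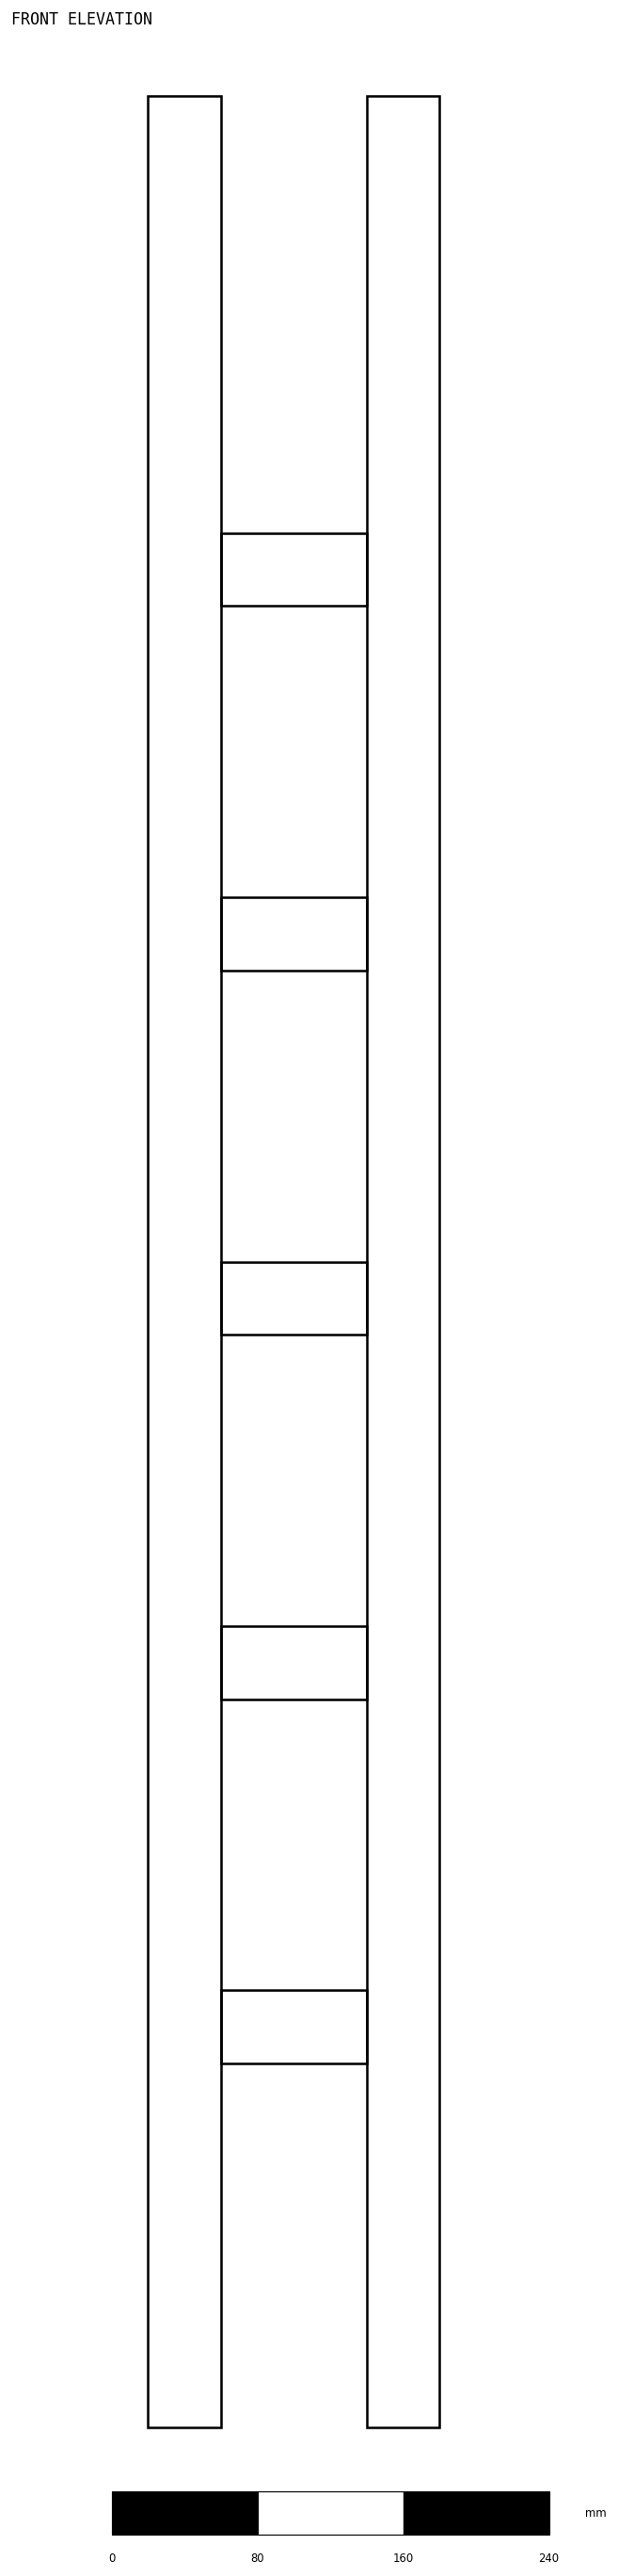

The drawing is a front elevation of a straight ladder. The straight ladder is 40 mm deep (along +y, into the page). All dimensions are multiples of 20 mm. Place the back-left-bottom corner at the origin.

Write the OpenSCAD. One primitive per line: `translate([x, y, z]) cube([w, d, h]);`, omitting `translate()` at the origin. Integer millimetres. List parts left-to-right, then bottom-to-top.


cube([40, 40, 1280]);
translate([40, 0, 200]) cube([80, 40, 40]);
translate([40, 0, 400]) cube([80, 40, 40]);
translate([40, 0, 600]) cube([80, 40, 40]);
translate([40, 0, 800]) cube([80, 40, 40]);
translate([40, 0, 1000]) cube([80, 40, 40]);
translate([120, 0, 0]) cube([40, 40, 1280]);
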